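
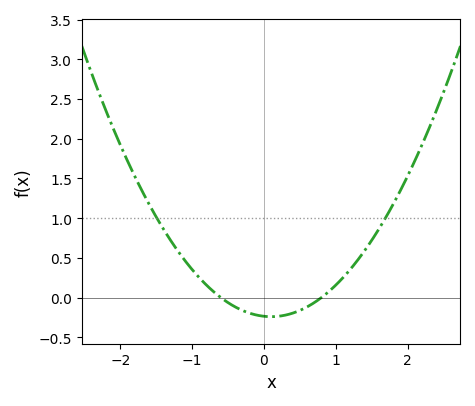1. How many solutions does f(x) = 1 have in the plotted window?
2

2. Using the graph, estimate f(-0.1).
-0.221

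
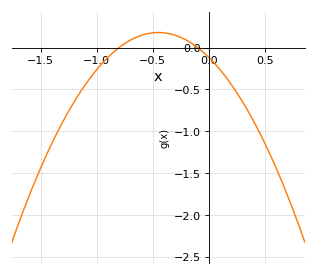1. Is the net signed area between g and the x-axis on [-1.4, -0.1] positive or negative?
negative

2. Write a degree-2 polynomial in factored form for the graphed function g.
y = -1.47(x + 0.8)(x + 0.1)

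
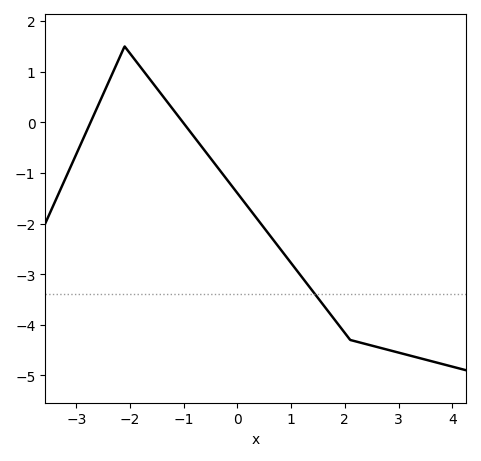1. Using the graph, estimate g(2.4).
-4.4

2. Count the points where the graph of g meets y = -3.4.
1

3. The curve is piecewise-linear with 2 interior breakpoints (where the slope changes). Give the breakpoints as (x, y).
(-2.1, 1.5); (2.1, -4.3)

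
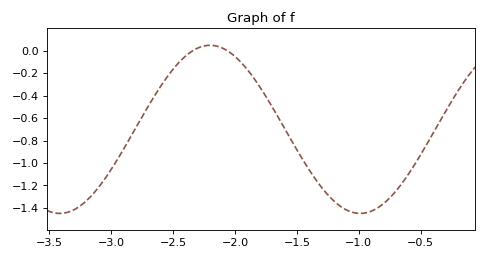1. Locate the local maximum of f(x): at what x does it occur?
-2.2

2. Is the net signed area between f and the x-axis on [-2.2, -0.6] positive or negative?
negative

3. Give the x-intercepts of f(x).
-2.34, -2.06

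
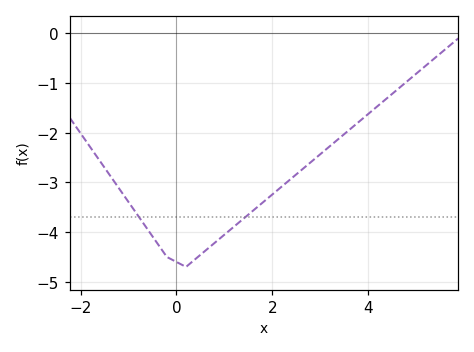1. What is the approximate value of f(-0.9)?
-3.53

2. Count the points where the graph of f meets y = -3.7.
2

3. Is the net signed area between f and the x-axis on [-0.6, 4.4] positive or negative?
negative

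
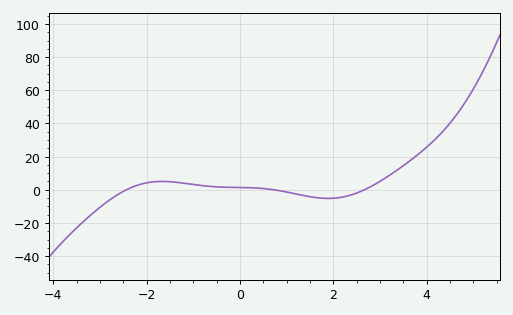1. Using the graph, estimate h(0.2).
1.25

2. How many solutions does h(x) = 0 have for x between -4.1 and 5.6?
3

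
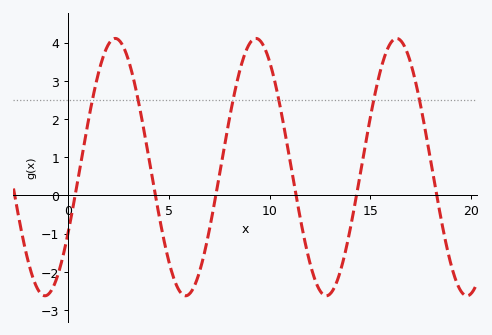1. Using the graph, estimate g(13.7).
-1.62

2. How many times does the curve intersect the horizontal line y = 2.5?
6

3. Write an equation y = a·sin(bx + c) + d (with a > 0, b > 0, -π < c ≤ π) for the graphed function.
y = 3.37sin(0.9x - 0.54) + 0.74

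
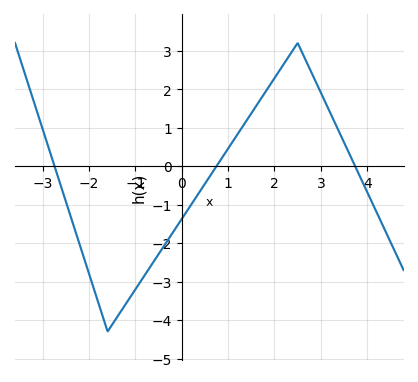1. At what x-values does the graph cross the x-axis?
-2.75, 0.751, 3.74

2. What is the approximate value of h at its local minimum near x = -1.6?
-4.3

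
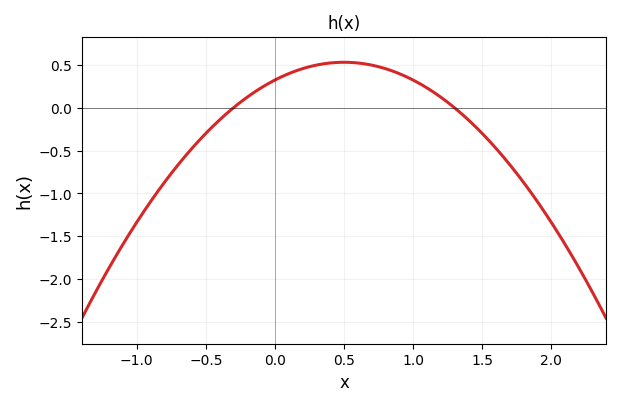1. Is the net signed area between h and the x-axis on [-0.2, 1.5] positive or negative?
positive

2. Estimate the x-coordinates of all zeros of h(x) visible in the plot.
-0.3, 1.3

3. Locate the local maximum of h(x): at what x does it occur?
0.5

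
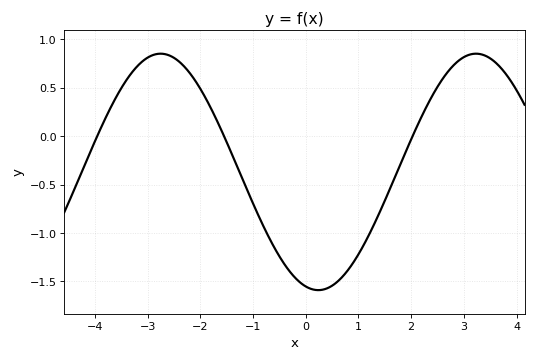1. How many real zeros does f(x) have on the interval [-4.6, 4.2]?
3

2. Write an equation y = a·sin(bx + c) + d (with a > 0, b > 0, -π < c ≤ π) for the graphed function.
y = 1.22sin(1.1x - 1.8) - 0.37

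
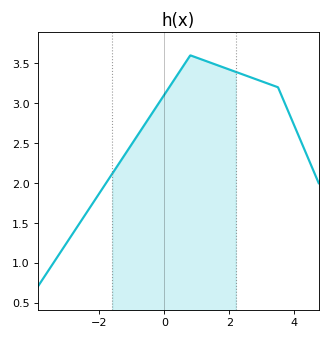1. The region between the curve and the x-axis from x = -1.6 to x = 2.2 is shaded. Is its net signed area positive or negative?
positive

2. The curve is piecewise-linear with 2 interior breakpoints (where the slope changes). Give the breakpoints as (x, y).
(0.8, 3.6); (3.5, 3.2)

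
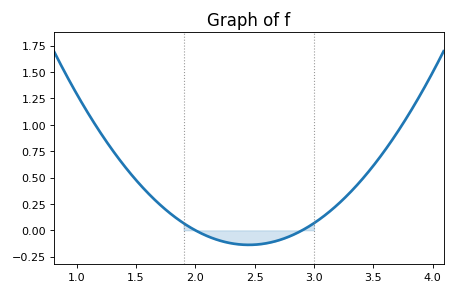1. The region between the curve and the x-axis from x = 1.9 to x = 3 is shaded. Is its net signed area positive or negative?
negative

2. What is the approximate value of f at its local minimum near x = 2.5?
-0.138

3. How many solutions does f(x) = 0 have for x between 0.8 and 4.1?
2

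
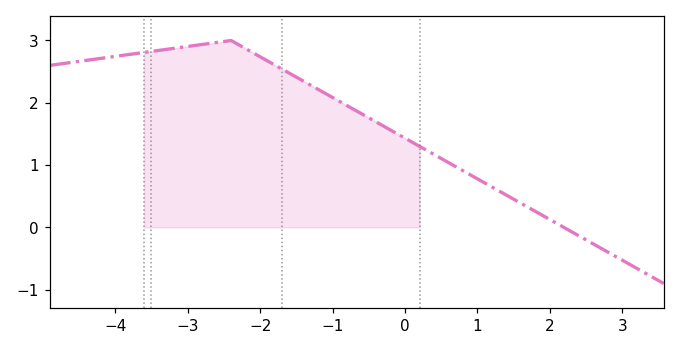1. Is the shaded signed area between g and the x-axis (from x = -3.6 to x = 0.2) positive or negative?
positive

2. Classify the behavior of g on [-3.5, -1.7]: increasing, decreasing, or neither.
neither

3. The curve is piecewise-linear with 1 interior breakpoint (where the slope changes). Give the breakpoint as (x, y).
(-2.4, 3)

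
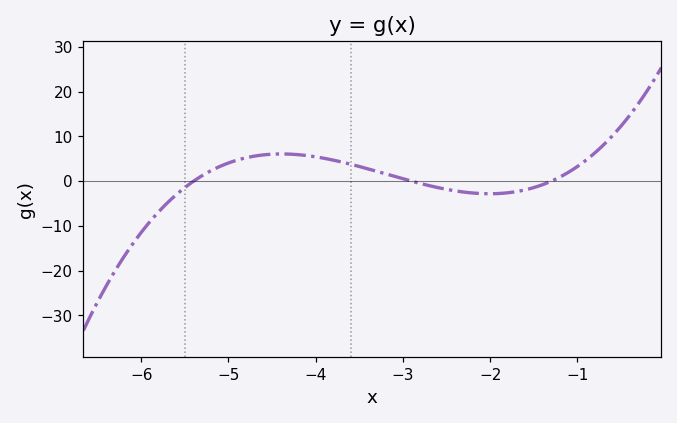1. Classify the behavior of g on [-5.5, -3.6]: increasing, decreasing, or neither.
neither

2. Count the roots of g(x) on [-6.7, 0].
3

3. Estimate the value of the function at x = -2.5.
-1.82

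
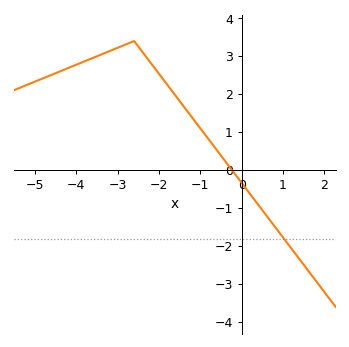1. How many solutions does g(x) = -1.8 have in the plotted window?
1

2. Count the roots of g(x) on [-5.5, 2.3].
1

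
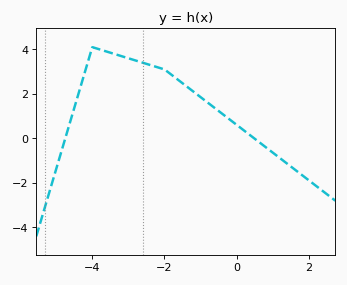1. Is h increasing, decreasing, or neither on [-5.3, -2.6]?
neither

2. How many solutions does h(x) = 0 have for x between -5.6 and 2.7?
2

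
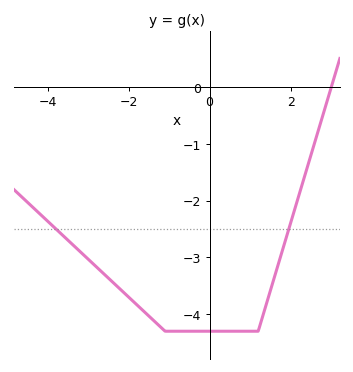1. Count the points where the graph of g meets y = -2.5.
2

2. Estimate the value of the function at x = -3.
-3.03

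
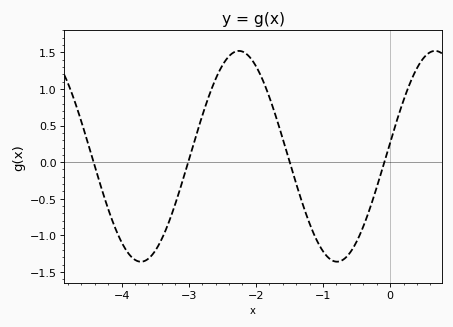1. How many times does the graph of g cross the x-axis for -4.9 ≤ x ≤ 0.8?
4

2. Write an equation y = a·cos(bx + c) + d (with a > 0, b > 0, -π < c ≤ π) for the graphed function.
y = 1.44cos(2.1x - 1.4) + 0.08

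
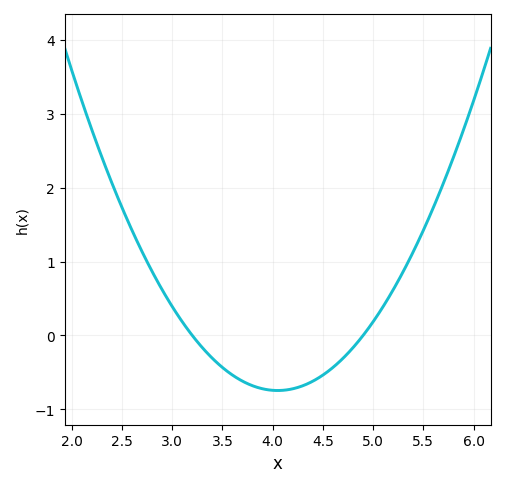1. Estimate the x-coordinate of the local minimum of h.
4.05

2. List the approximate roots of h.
3.2, 4.9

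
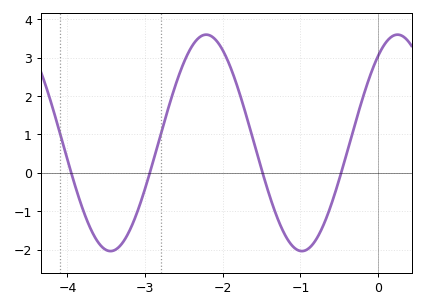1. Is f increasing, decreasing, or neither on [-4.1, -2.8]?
neither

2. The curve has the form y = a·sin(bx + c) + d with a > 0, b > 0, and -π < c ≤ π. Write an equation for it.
y = 2.82sin(2.55x + 0.932) + 0.78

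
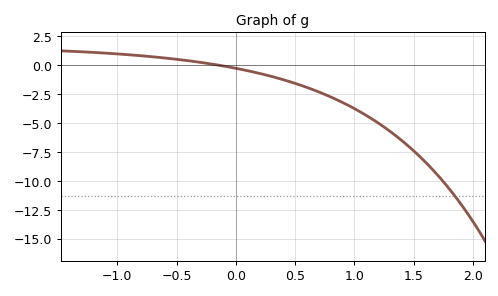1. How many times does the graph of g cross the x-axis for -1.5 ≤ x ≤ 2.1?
1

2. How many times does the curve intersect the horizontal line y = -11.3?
1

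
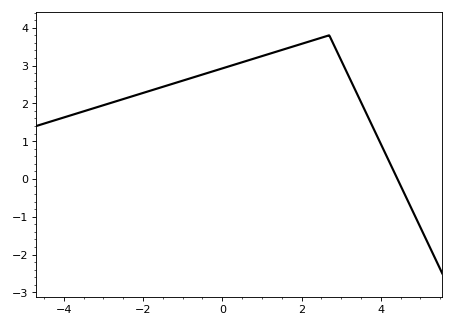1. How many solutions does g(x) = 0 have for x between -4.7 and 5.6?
1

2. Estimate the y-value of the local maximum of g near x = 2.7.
3.8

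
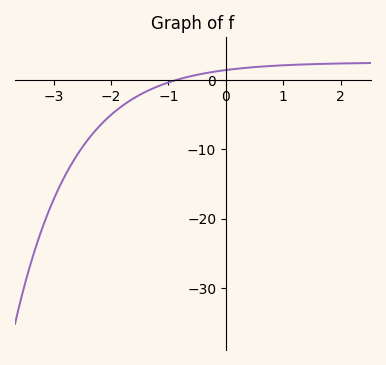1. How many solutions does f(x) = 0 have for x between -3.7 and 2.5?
1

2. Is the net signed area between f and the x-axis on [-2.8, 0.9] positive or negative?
negative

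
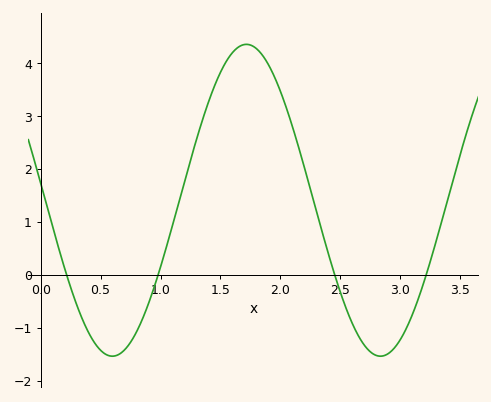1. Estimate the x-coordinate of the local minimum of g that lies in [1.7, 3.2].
2.83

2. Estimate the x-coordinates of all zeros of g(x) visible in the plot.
0.217, 0.98, 2.45, 3.22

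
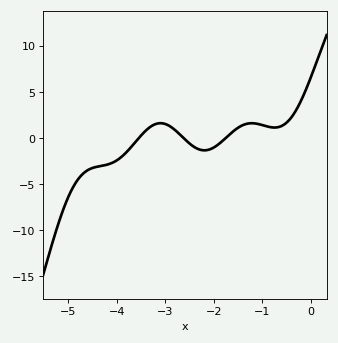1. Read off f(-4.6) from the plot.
-3.52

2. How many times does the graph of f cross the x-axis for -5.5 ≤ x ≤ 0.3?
3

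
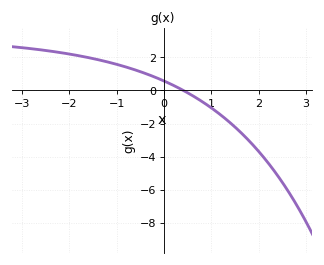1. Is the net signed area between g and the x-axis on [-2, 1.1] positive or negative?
positive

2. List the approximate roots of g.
0.4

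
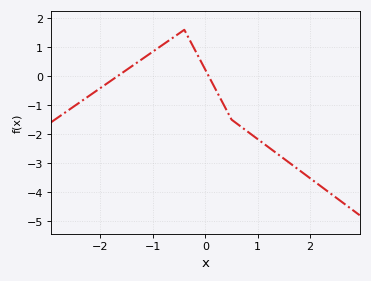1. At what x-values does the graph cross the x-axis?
-1.67, 0.065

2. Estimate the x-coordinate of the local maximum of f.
-0.4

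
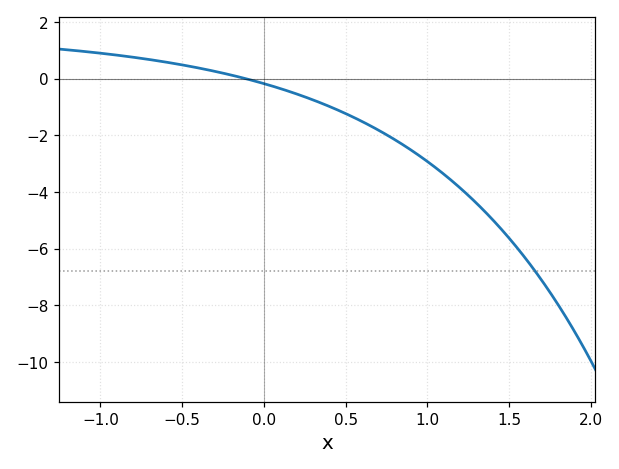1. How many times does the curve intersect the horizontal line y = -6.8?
1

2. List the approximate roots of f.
-0.1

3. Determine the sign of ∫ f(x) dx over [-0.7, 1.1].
negative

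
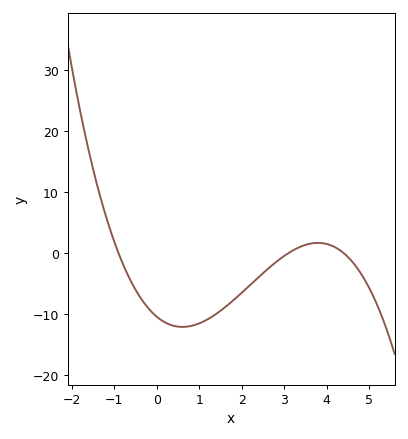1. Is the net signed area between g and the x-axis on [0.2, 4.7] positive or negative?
negative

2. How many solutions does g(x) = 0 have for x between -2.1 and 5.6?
3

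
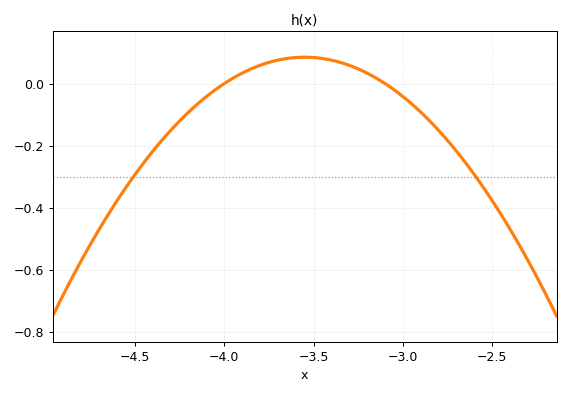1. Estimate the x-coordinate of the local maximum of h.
-3.55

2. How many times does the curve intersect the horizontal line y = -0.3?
2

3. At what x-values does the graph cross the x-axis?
-4, -3.1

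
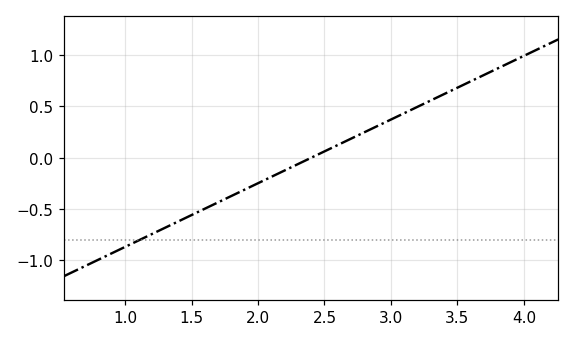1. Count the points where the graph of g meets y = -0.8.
1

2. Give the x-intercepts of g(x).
2.4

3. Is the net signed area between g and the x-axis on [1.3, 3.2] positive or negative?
negative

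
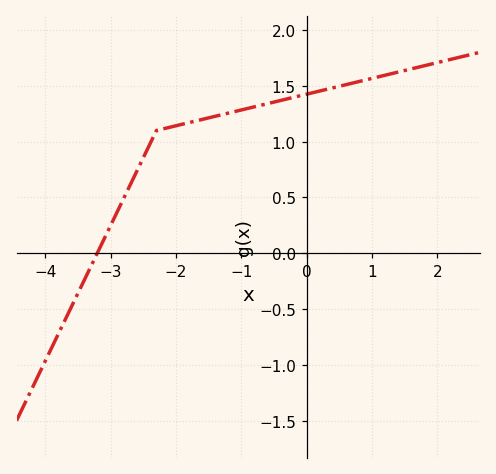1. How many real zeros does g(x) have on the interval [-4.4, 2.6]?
1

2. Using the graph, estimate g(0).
1.43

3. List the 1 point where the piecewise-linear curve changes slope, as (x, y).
(-2.3, 1.1)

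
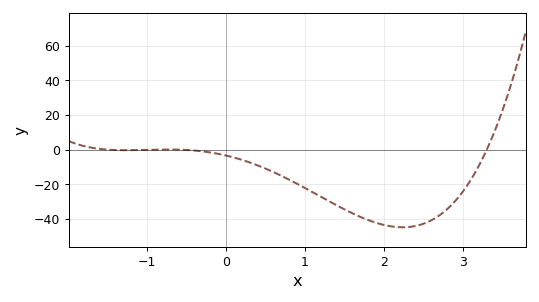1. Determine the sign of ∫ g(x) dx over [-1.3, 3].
negative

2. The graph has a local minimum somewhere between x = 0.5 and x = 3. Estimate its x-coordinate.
2.23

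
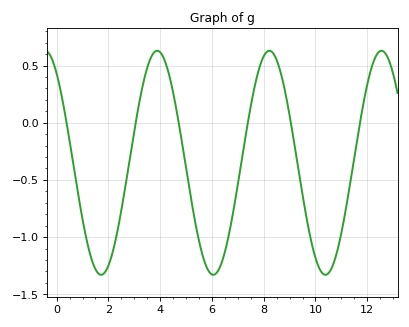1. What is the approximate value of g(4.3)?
0.45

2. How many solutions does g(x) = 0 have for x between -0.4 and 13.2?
6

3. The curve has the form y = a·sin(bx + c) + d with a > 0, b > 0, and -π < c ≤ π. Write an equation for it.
y = 0.98sin(1.4x + 2.2) - 0.35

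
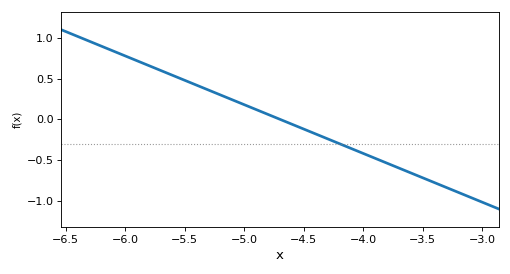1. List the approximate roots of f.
-4.7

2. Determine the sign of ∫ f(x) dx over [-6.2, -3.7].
positive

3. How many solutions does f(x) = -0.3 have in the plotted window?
1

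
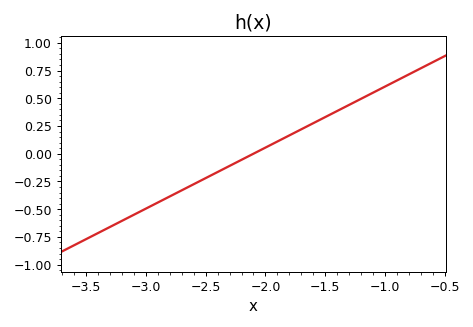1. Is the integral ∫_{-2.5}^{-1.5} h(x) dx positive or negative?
positive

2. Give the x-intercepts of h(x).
-2.1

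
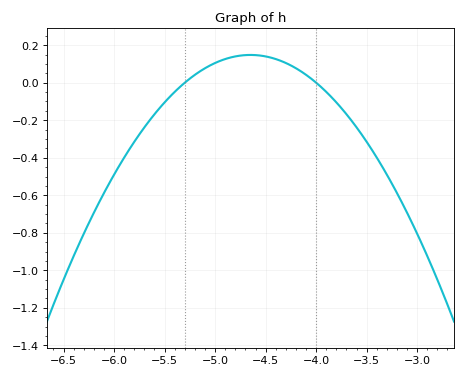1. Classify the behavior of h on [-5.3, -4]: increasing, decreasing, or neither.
neither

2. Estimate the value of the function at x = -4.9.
0.12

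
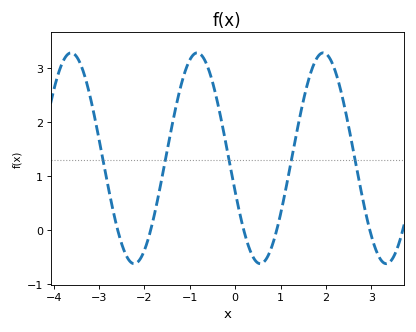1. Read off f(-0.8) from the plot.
3.3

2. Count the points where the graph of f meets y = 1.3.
5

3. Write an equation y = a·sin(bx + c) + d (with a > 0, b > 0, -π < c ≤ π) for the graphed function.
y = 1.95sin(2.3x - 2.8) + 1.33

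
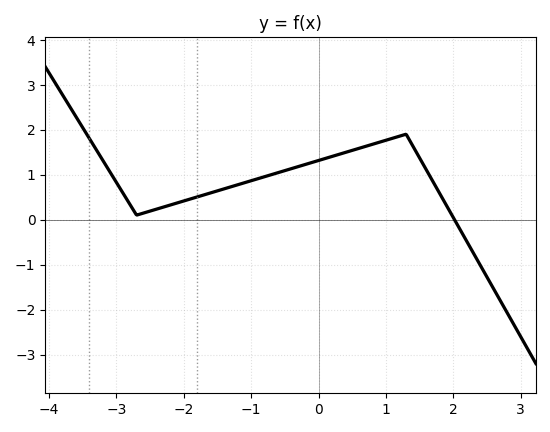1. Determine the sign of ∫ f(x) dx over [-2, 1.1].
positive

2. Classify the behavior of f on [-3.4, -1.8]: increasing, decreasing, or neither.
neither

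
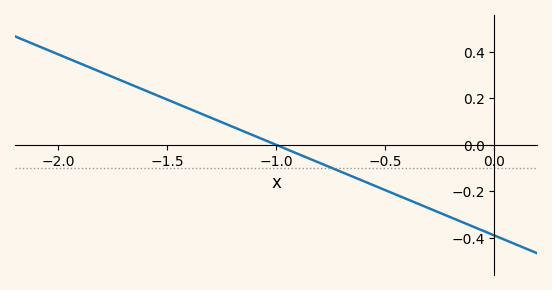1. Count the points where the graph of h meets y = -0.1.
1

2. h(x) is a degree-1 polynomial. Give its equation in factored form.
y = -0.39(x + 1)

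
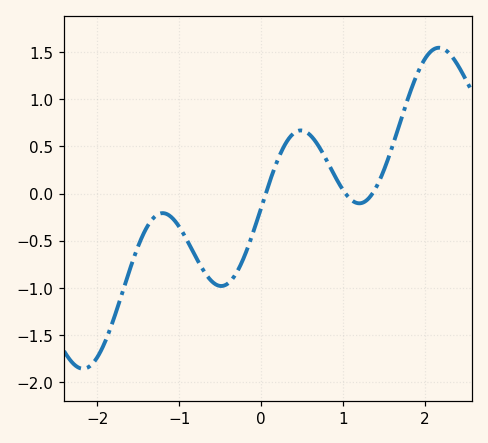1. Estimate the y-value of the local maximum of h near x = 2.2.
1.55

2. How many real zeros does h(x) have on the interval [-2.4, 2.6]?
3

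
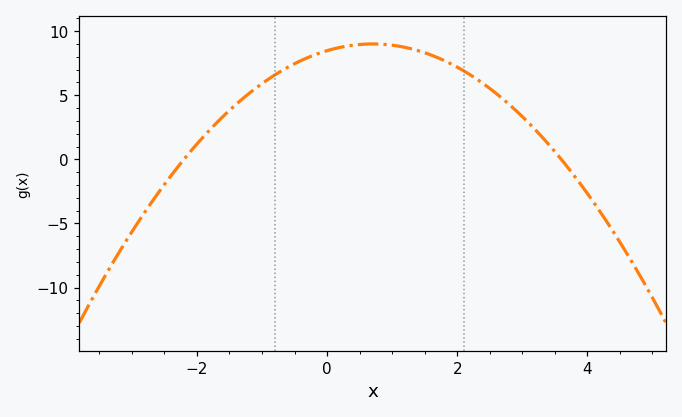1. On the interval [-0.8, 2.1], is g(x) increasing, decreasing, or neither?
neither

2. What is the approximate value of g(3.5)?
0.61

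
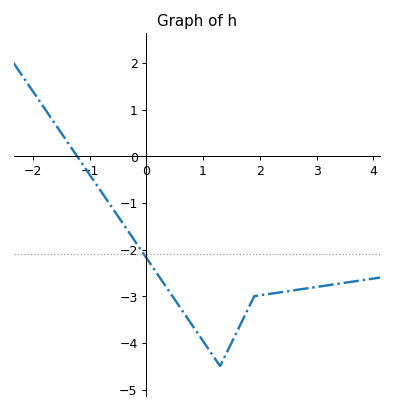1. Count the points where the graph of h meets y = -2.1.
1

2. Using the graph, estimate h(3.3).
-2.7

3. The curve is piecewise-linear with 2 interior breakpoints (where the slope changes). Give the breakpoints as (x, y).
(1.3, -4.5); (1.9, -3)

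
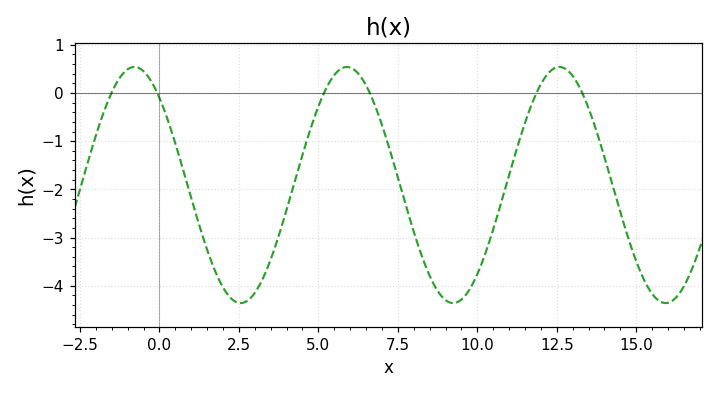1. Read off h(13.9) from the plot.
-1.1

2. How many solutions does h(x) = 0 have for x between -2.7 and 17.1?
6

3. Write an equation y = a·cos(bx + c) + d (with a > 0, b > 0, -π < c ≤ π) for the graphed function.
y = 2.45cos(0.94x + 0.74) - 1.91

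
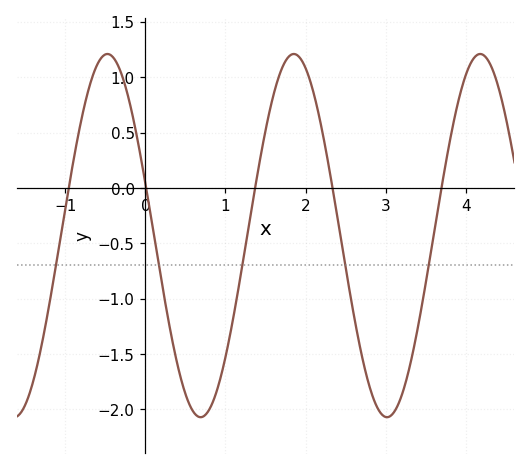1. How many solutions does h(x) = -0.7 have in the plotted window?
5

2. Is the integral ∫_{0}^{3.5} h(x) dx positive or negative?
negative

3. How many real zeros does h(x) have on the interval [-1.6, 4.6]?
5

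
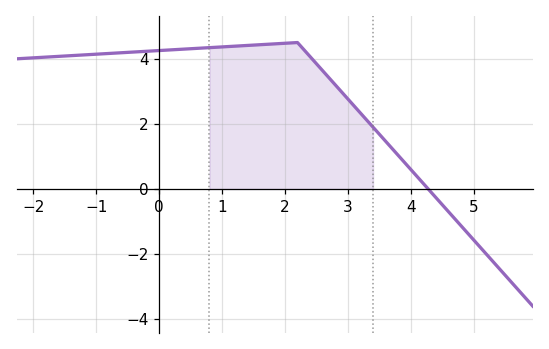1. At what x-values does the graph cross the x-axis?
4.2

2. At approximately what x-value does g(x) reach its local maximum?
2.2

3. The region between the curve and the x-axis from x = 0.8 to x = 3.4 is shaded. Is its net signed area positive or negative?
positive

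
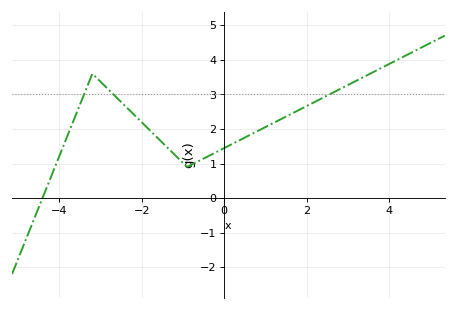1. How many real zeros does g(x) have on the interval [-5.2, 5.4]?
1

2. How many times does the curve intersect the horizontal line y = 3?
3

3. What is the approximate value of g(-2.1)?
2.31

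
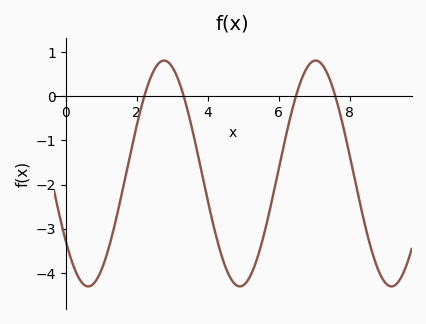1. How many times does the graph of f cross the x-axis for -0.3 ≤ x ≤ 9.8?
4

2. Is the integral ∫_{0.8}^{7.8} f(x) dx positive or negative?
negative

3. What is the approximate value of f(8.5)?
-3.13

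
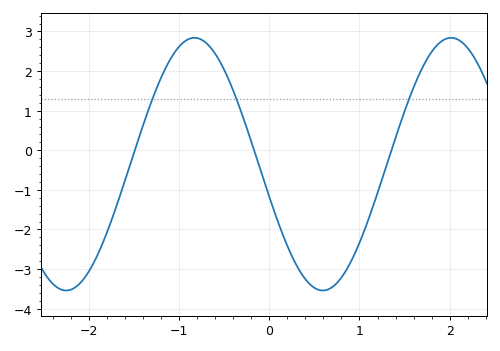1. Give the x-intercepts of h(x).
-1.49, -0.167, 1.35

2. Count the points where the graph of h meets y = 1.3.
3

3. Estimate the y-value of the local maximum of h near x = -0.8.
2.84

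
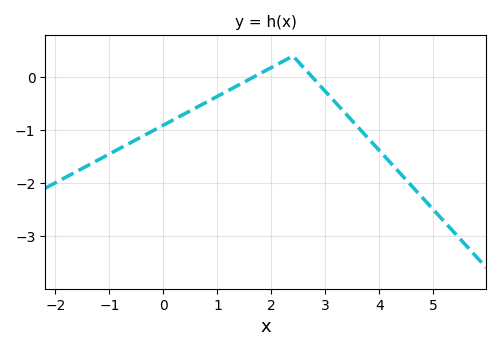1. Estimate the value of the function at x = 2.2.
0.3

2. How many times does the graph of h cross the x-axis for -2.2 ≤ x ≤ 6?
2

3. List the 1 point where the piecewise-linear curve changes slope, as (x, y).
(2.4, 0.4)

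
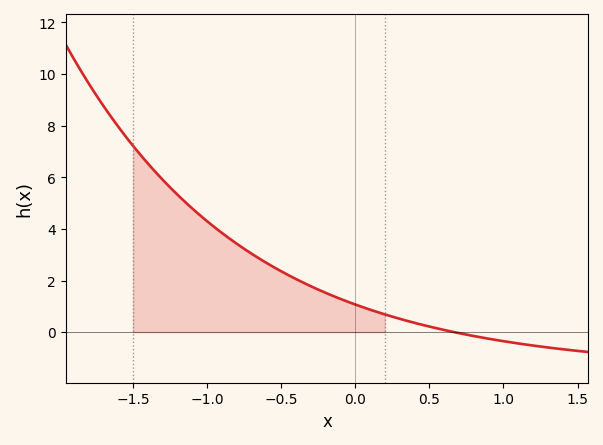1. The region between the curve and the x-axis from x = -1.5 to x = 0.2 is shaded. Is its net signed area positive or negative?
positive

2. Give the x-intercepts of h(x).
0.667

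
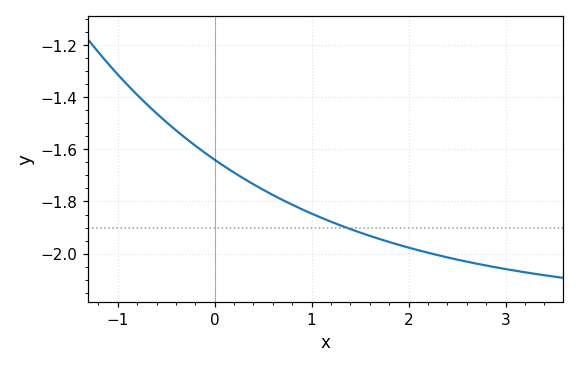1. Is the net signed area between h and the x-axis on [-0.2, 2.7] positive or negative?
negative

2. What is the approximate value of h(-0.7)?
-1.43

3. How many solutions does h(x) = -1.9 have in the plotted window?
1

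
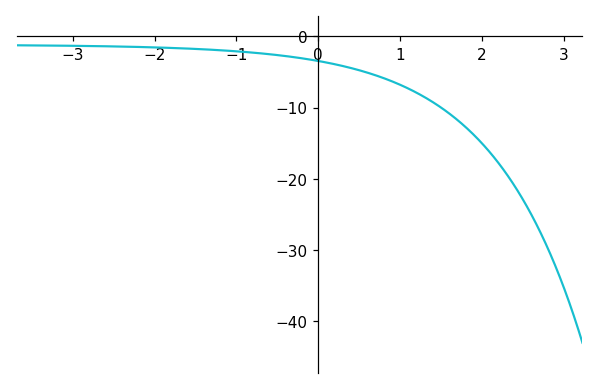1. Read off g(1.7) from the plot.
-11.7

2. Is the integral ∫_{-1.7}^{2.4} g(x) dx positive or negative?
negative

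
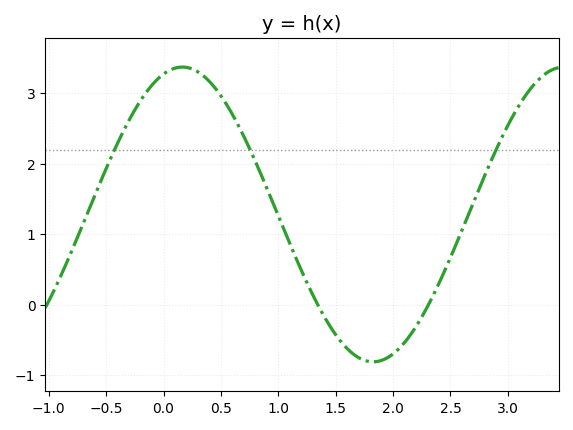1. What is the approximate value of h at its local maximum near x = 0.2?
3.4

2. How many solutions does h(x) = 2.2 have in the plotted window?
3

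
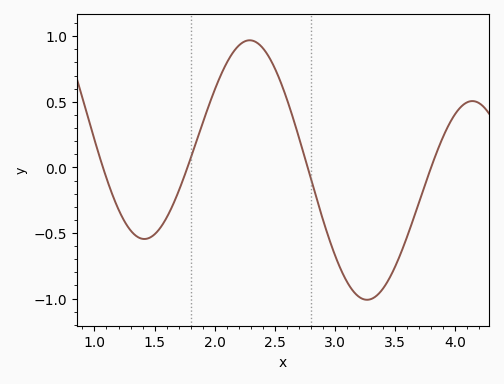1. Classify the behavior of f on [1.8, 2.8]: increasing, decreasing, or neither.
neither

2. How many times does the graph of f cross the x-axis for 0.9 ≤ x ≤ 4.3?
4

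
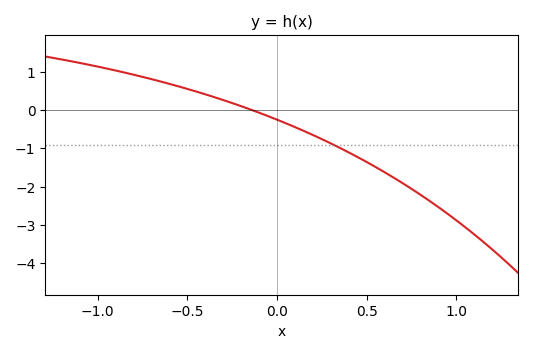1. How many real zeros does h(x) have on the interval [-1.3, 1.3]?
1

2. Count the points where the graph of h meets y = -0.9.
1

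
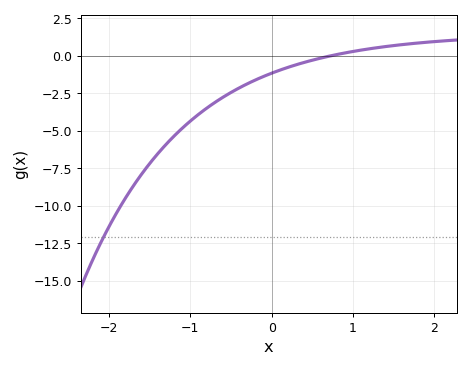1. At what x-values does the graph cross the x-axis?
0.7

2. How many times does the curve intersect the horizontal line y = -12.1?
1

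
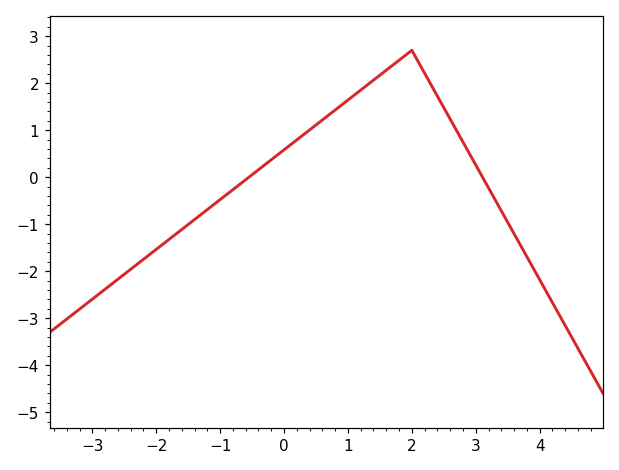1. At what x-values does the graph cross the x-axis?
-0.55, 3.11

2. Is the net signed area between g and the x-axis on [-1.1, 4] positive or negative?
positive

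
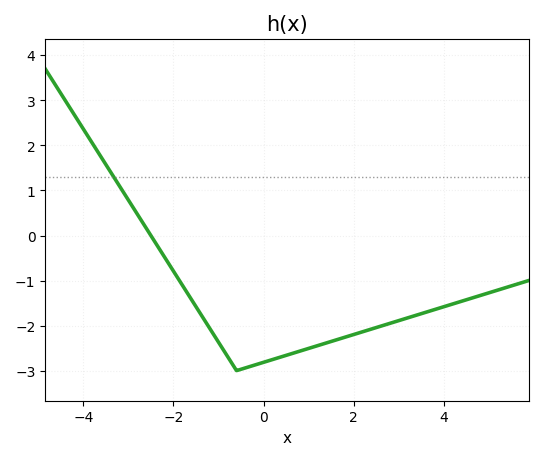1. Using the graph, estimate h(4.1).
-1.55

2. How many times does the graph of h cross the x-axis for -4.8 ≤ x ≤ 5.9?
1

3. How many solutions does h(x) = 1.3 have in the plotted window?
1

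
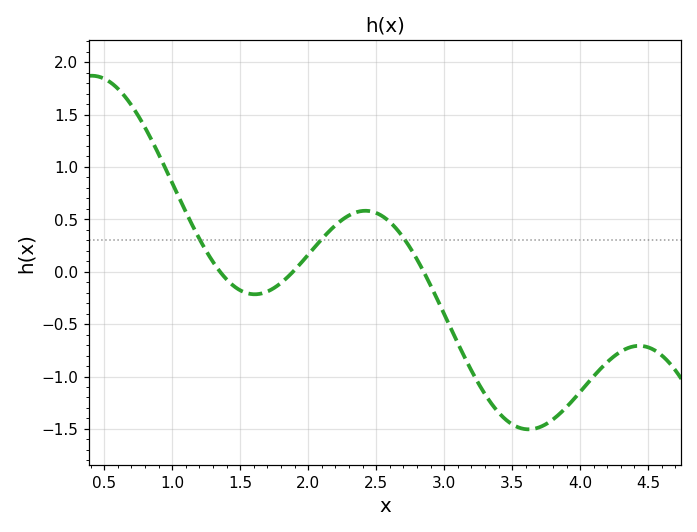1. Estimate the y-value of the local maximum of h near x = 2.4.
0.6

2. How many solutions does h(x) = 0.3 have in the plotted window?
3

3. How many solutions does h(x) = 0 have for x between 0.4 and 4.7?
3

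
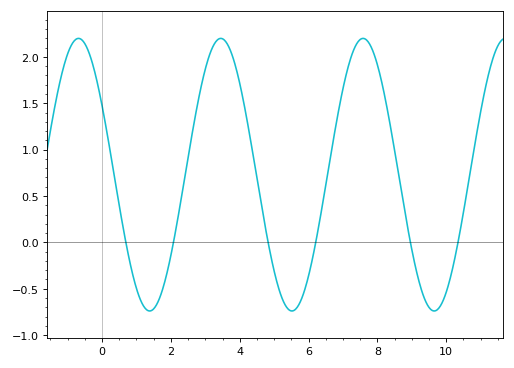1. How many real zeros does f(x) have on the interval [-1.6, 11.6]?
6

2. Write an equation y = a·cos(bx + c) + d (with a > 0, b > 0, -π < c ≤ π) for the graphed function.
y = 1.47cos(1.52x + 1.04) + 0.73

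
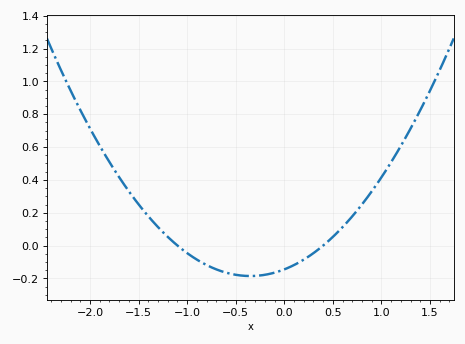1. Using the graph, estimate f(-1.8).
0.5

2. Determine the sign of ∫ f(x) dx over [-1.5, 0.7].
negative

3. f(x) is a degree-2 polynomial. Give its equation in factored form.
y = 0.33(x + 1.1)(x - 0.4)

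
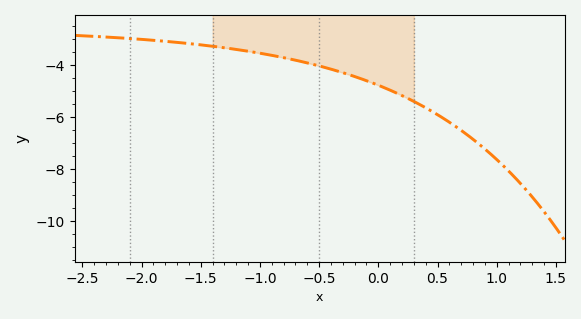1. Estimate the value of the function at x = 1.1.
-8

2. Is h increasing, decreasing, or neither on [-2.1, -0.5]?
decreasing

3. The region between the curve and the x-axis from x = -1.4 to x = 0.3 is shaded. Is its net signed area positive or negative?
negative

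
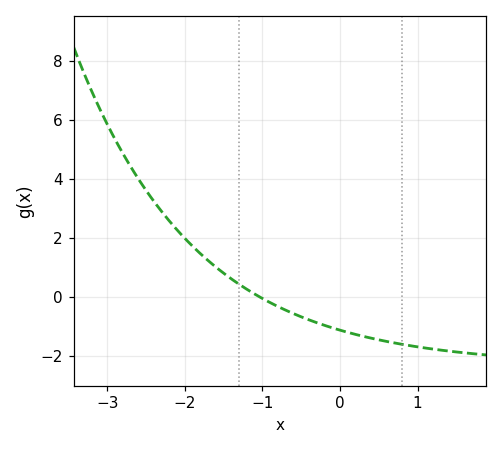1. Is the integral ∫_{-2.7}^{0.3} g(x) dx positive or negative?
positive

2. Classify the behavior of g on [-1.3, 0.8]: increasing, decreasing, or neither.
decreasing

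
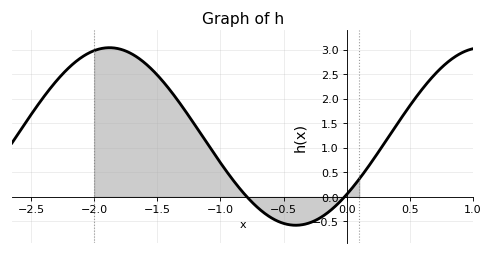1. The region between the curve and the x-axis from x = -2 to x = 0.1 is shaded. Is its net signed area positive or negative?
positive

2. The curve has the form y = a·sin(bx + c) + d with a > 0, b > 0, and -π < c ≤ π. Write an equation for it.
y = 1.81sin(2.1x - 0.71) + 1.23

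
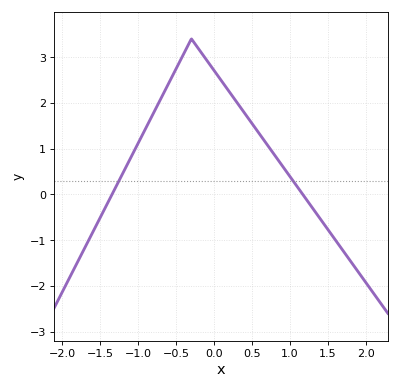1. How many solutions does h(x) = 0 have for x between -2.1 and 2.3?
2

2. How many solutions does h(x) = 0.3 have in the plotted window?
2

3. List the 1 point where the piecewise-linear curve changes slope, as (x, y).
(-0.3, 3.4)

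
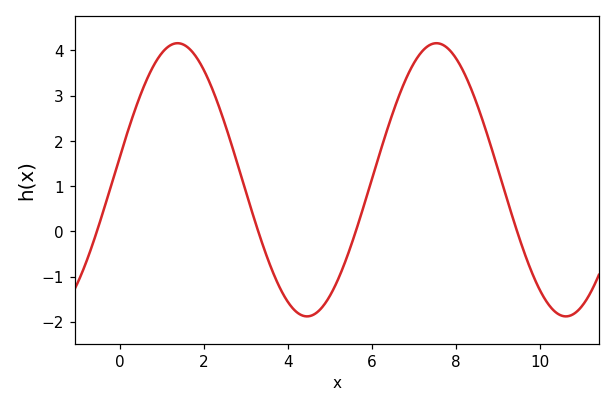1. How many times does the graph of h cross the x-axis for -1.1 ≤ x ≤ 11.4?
4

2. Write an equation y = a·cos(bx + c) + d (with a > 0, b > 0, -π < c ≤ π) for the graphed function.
y = 3.02cos(1x - 1.4) + 1.14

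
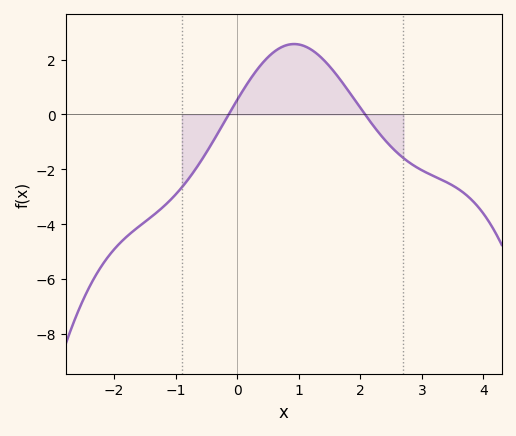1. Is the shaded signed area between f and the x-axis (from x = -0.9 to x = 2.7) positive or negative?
positive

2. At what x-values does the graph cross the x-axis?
-0.1, 2.1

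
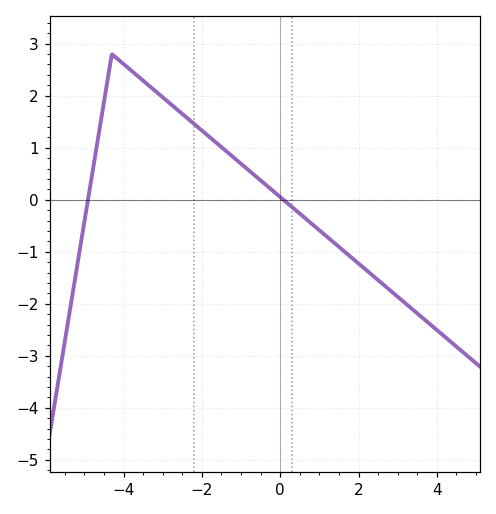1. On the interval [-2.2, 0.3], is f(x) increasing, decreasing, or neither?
decreasing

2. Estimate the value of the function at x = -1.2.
0.819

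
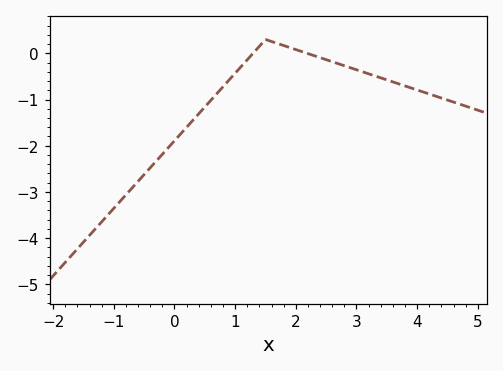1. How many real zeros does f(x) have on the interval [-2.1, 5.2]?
2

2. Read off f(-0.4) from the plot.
-2.5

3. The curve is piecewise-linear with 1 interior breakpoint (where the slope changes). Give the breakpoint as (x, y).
(1.5, 0.3)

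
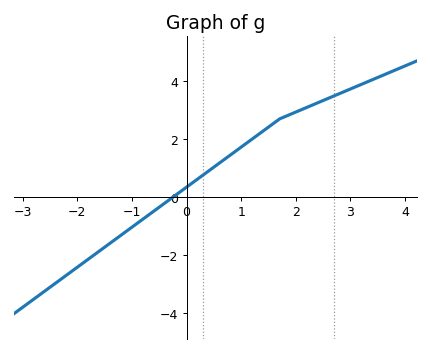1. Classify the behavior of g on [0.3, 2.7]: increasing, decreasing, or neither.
increasing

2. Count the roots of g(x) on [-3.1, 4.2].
1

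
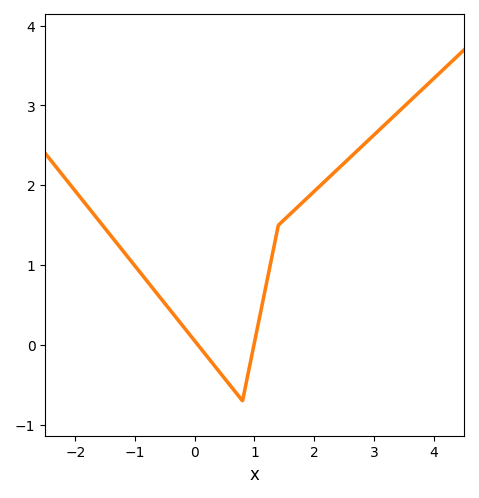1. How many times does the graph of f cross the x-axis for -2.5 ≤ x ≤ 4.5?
2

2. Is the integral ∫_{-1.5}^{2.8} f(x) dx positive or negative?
positive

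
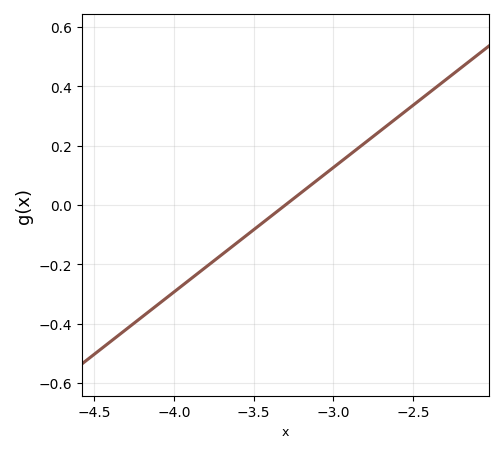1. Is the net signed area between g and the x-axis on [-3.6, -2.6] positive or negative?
positive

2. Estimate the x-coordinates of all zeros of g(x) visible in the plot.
-3.3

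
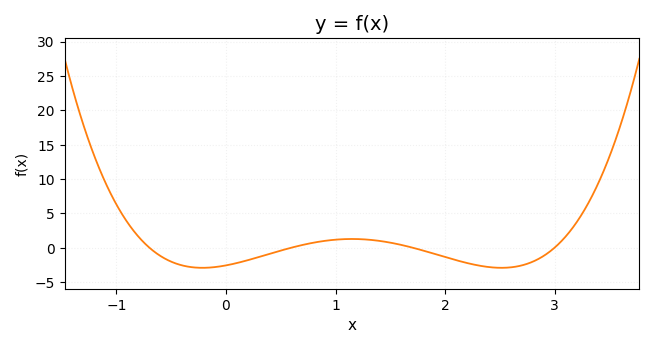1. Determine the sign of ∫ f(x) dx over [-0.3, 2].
negative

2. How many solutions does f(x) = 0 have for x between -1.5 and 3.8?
4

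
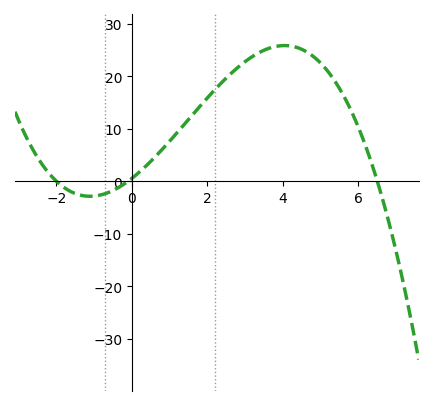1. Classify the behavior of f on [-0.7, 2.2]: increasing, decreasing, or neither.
increasing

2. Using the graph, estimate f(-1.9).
-1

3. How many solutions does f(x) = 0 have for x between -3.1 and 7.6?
3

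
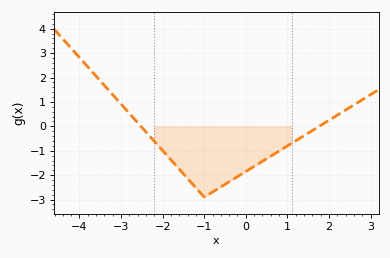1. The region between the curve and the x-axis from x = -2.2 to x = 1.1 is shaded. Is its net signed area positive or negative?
negative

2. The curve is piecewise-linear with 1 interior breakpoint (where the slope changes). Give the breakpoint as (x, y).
(-1, -2.9)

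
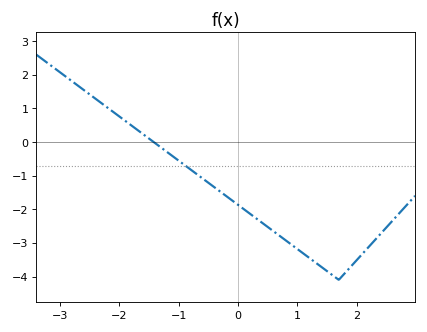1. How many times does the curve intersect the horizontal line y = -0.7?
1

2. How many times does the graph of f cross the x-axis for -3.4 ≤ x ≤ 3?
1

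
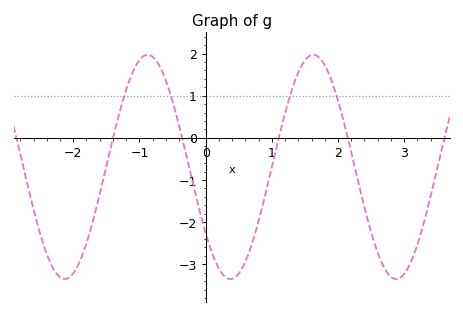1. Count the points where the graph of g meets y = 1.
4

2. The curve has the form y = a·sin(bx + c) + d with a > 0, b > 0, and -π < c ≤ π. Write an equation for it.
y = 2.66sin(2.51x - 2.51) - 0.69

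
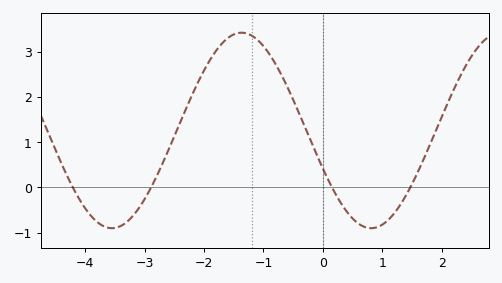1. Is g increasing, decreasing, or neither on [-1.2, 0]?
decreasing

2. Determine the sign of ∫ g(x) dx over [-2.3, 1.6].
positive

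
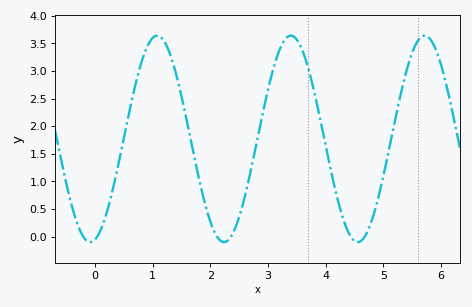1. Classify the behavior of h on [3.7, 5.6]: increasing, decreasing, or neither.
neither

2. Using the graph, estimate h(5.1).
1.59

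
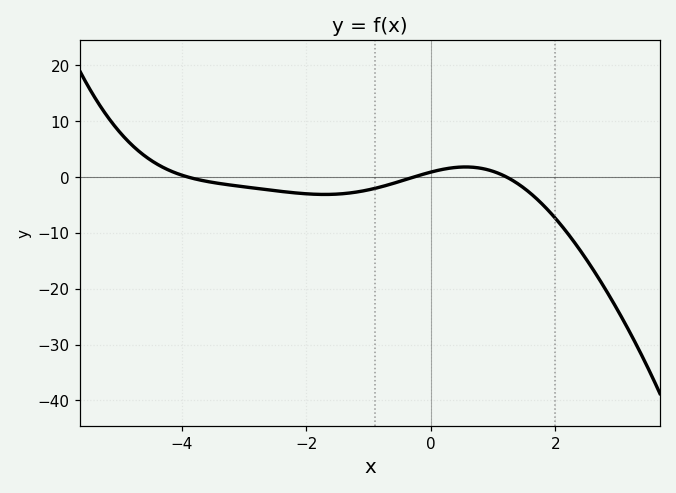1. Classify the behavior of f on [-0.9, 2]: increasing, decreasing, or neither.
neither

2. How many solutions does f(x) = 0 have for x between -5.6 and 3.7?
3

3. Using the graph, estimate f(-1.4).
-2.98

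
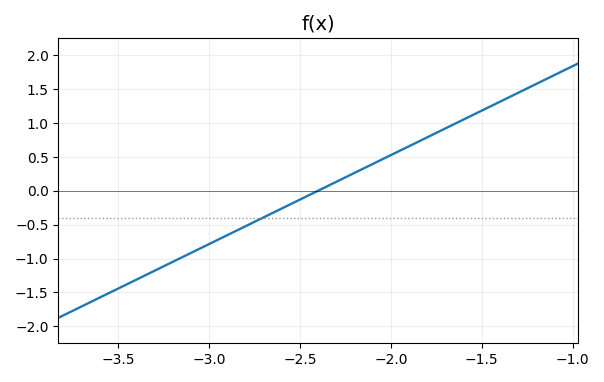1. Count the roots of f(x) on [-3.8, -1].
1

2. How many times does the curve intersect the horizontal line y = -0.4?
1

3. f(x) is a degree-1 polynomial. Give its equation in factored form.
y = 1.31(x + 2.4)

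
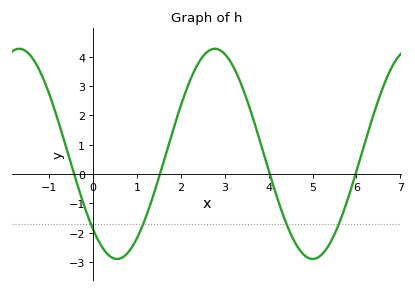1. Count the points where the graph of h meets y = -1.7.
4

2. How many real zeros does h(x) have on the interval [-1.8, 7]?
4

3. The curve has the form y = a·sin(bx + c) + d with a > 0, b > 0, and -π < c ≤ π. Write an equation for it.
y = 3.58sin(1.41x - 2.34) + 0.69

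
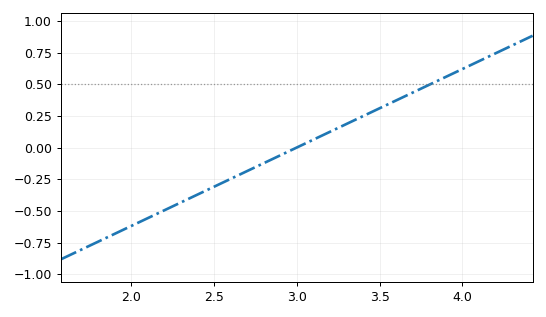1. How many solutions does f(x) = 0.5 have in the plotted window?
1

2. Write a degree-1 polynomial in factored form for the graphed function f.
y = 0.62(x - 3)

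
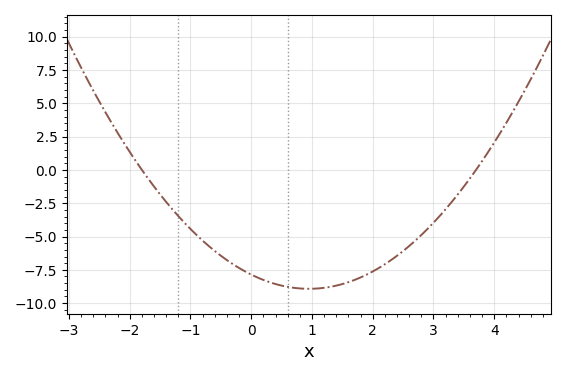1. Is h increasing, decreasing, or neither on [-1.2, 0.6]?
decreasing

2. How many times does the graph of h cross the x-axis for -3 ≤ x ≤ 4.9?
2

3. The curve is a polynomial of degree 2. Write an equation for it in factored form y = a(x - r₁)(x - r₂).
y = 1.18(x + 1.8)(x - 3.7)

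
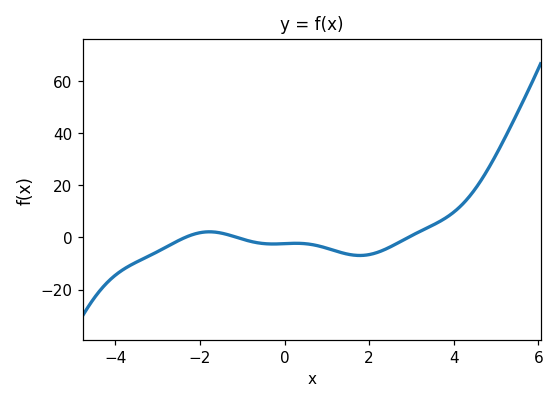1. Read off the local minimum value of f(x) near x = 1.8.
-6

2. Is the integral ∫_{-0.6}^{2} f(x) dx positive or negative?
negative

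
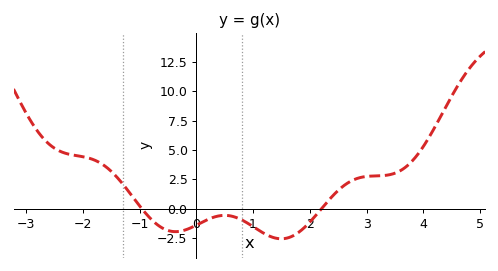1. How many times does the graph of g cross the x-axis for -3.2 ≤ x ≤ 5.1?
2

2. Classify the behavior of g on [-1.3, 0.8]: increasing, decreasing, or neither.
neither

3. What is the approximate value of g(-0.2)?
-1.8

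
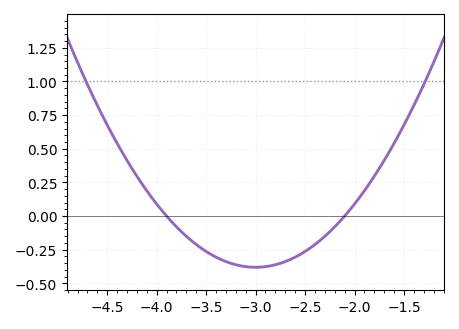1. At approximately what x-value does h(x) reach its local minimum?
-3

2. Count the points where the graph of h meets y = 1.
2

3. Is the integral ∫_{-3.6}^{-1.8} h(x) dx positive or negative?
negative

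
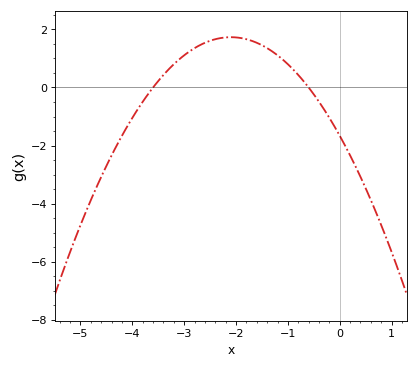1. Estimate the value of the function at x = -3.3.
0.6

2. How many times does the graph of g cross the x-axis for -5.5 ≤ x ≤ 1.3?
2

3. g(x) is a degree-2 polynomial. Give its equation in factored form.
y = -0.77(x + 3.6)(x + 0.6)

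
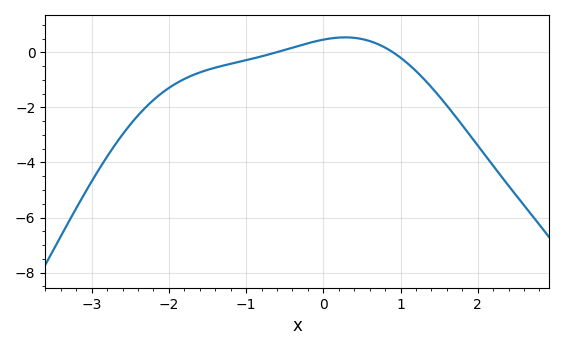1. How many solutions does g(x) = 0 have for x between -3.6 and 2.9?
2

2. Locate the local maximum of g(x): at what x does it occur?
0.283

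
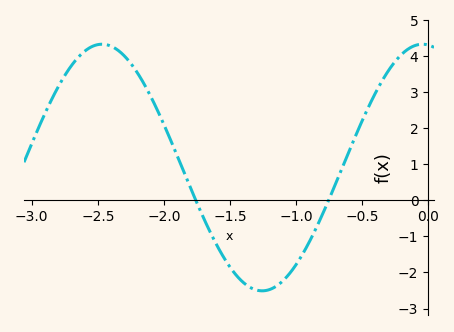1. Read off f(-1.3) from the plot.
-2.49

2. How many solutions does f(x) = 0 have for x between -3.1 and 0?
2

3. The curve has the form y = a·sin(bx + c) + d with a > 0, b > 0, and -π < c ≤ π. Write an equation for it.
y = 3.42sin(2.59x + 1.68) + 0.91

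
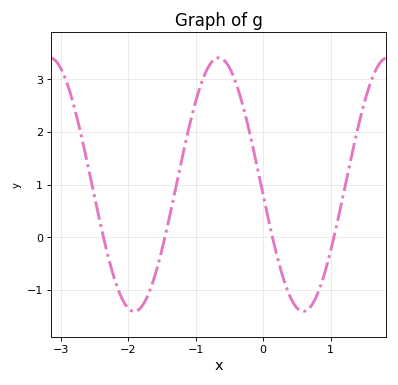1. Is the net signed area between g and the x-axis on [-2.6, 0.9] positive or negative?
positive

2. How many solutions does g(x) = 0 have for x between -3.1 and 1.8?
4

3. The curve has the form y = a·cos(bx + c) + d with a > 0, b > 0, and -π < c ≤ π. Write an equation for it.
y = 2.41cos(2.51x + 1.65) + 1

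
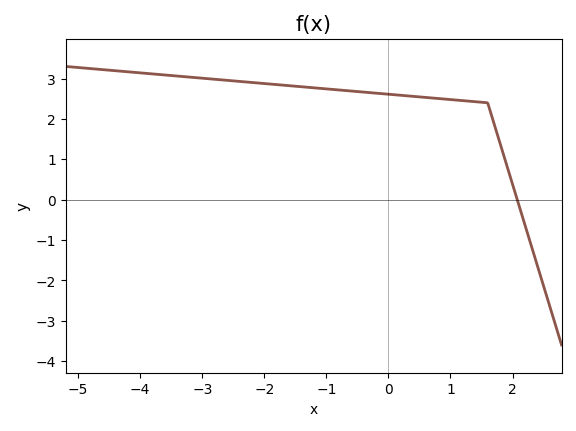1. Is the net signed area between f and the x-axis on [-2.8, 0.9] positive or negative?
positive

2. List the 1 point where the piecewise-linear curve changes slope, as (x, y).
(1.6, 2.4)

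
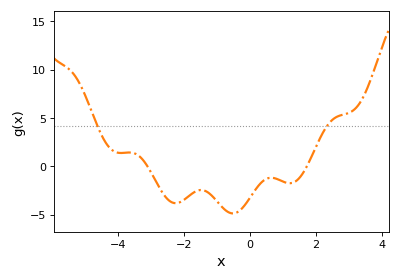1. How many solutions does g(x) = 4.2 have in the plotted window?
2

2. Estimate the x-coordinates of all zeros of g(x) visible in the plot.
-3.2, 1.8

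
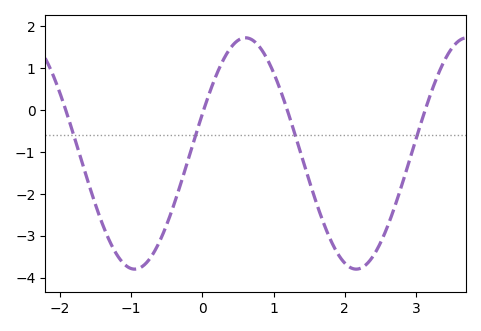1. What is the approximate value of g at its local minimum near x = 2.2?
-3.8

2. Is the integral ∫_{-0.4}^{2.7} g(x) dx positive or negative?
negative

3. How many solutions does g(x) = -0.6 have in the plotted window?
4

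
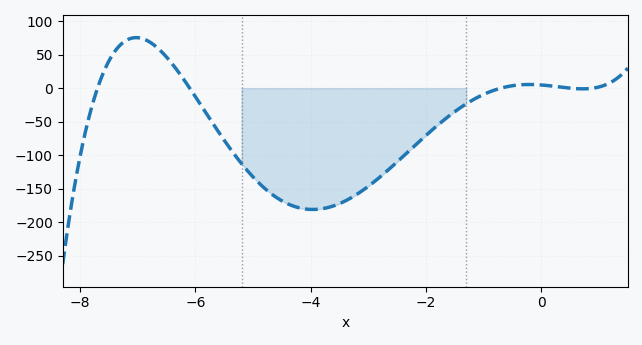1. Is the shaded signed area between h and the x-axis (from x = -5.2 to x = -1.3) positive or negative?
negative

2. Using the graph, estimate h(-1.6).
-40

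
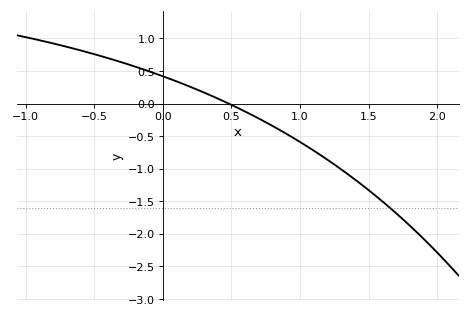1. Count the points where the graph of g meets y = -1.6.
1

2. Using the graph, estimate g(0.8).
-0.344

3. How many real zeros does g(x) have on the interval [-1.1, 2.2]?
1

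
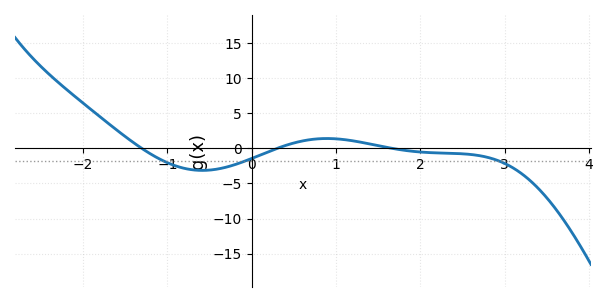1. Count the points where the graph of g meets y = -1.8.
3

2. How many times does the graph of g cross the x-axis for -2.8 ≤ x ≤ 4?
3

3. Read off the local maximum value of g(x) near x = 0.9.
1.5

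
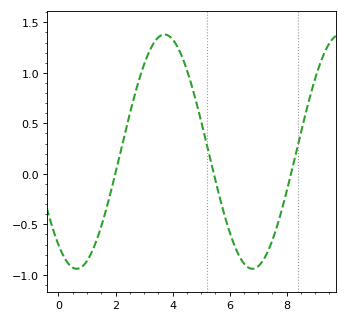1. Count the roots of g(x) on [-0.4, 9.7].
3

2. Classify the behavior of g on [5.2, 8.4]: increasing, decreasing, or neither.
neither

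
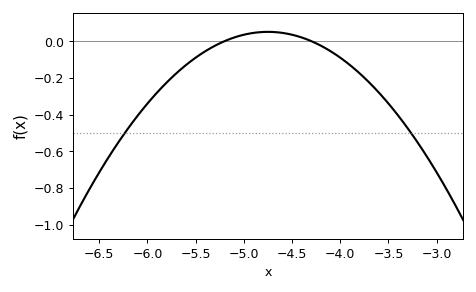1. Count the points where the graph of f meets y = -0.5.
2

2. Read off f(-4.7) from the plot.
0.05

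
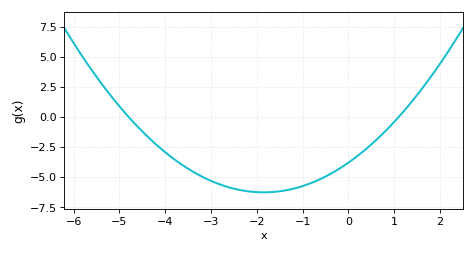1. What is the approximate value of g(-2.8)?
-5.62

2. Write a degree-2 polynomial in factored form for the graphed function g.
y = 0.72(x + 4.8)(x - 1.1)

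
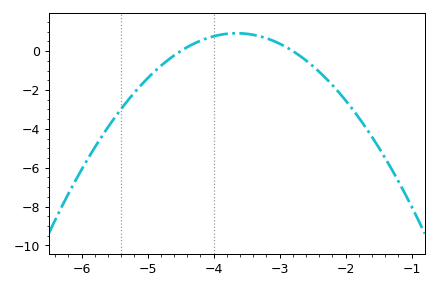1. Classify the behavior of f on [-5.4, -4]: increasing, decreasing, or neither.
increasing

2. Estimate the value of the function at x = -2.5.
-0.762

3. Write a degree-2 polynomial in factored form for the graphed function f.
y = -1.27(x + 4.5)(x + 2.8)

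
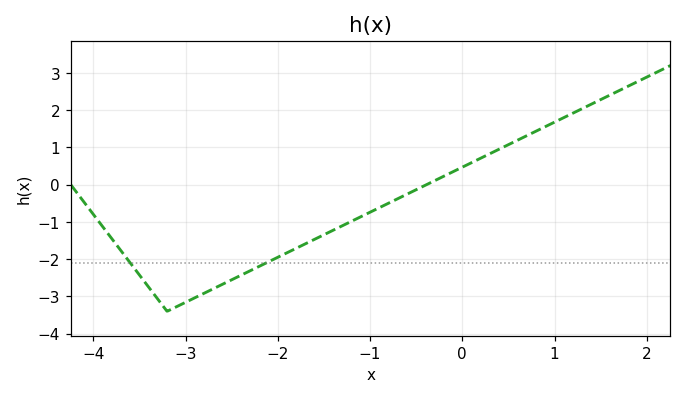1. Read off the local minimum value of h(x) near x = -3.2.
-3.4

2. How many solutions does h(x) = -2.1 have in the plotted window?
2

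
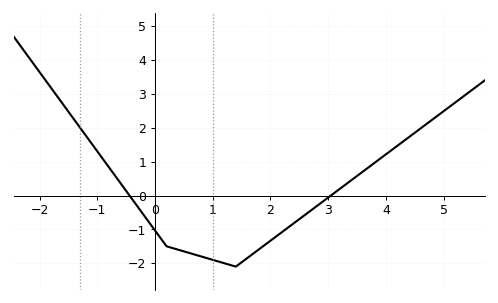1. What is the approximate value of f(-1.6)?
2.7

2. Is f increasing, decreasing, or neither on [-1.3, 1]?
decreasing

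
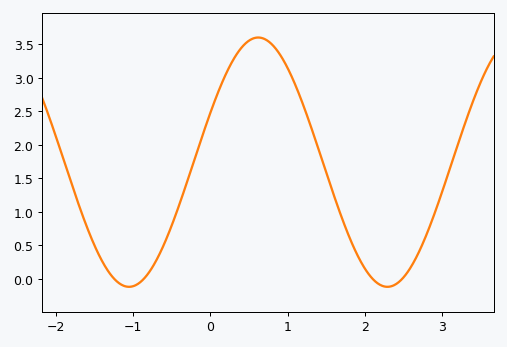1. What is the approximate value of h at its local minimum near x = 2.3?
-0.1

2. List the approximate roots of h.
-1.2, -0.9, 2.1, 2.5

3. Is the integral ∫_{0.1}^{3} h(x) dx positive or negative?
positive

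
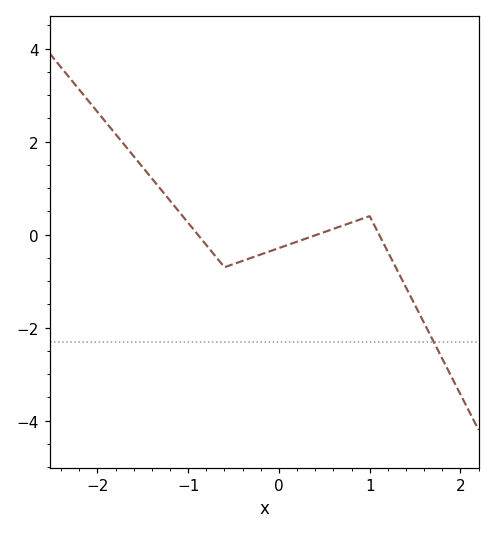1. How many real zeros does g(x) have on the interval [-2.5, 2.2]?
3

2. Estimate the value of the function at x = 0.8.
0.2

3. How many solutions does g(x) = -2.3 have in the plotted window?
1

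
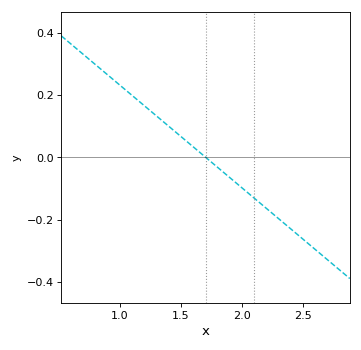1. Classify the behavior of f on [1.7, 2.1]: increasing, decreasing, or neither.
decreasing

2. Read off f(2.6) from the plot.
-0.297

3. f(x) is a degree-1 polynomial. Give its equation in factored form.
y = -0.33(x - 1.7)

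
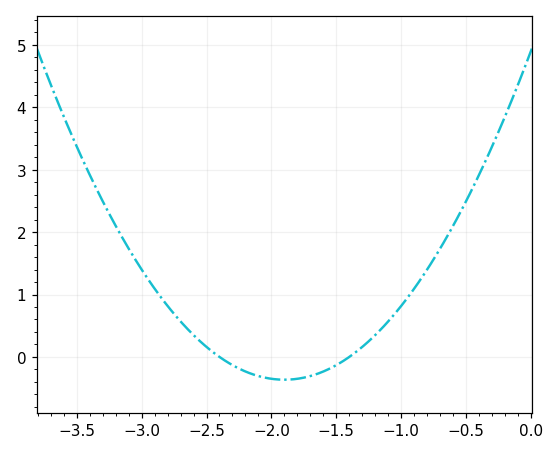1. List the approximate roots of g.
-2.4, -1.4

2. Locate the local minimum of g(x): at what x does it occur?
-1.9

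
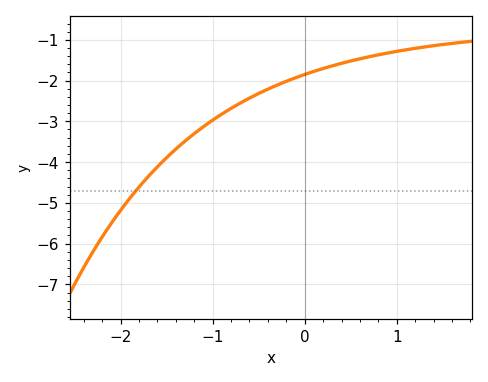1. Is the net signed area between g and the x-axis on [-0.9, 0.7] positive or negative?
negative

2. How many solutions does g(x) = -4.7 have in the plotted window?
1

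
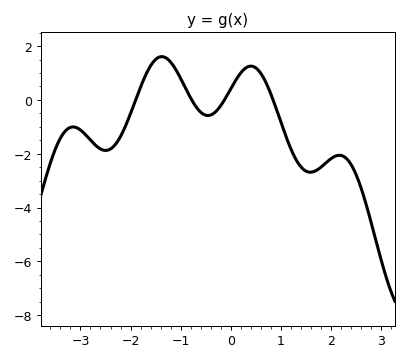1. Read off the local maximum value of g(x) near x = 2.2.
-2.06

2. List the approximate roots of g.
-1.9, -0.78, -0.128, 0.842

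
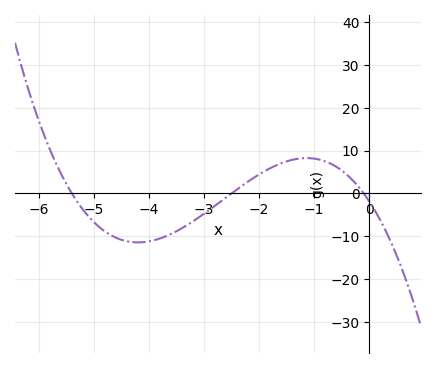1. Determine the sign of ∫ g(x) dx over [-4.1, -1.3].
negative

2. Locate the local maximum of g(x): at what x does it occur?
-1.1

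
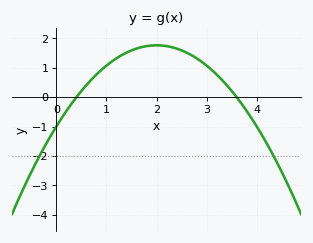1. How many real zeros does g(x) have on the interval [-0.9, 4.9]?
2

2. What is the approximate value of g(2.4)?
1.66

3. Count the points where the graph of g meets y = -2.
2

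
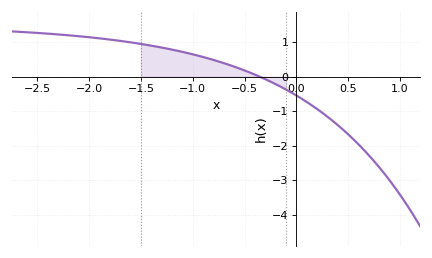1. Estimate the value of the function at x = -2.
1.14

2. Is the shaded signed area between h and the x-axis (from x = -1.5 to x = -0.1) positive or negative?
positive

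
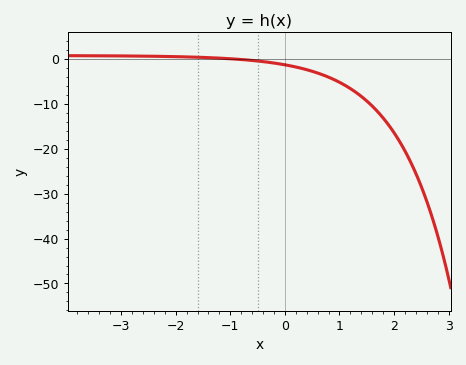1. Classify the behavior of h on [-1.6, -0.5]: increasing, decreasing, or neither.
decreasing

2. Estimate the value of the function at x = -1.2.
0.163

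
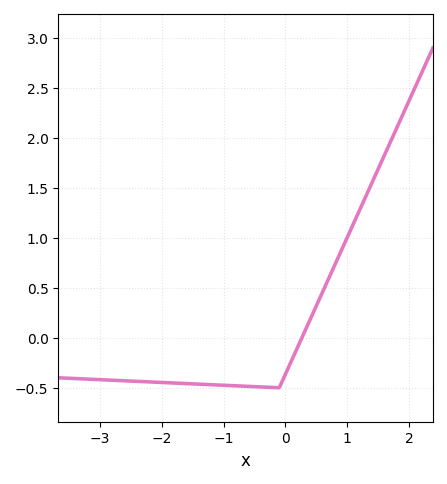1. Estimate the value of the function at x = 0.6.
0.459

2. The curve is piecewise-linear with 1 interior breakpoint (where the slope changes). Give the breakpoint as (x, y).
(-0.1, -0.5)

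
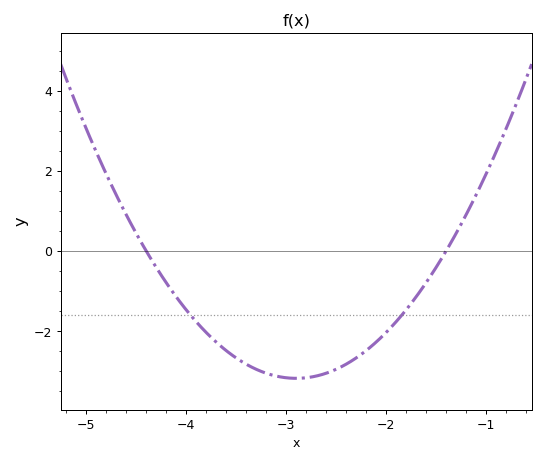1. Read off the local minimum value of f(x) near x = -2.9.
-3.2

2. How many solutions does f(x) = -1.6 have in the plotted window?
2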